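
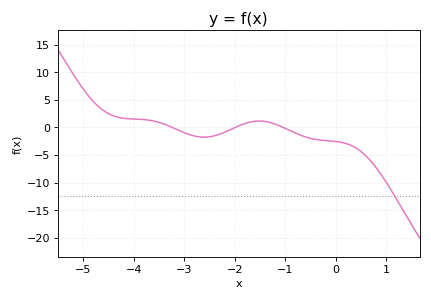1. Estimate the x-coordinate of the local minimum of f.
-2.61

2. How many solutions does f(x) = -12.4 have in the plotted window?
1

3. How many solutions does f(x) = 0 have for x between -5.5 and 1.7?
3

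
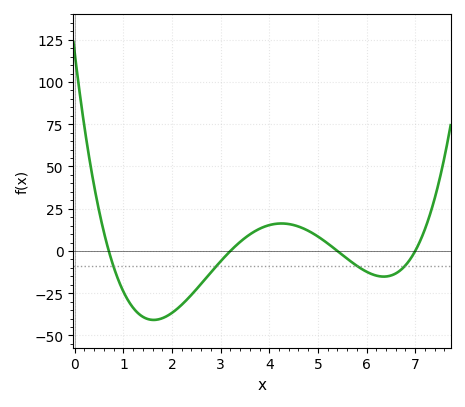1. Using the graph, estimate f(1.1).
-29.4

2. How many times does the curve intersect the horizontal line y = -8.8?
4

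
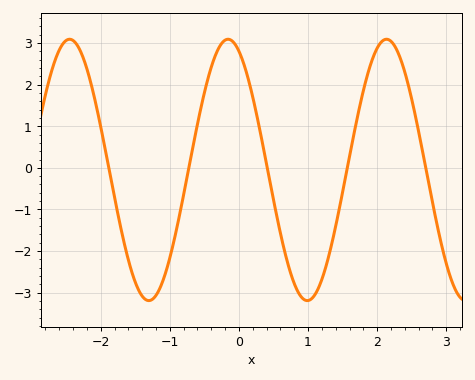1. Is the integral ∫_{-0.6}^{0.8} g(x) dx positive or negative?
positive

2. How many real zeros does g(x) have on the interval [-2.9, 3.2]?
5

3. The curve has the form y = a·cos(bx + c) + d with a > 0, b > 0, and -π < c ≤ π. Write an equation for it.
y = 3.14cos(2.7x + 0.43) - 0.05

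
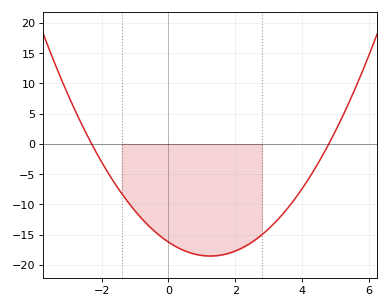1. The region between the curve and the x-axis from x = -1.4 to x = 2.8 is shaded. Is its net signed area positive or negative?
negative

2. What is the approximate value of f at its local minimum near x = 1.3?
-18.5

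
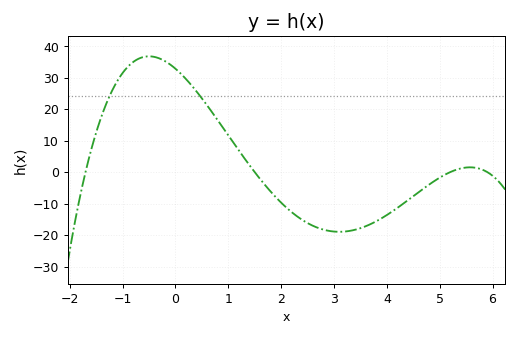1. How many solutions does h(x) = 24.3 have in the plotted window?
2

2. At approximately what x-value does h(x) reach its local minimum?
3.2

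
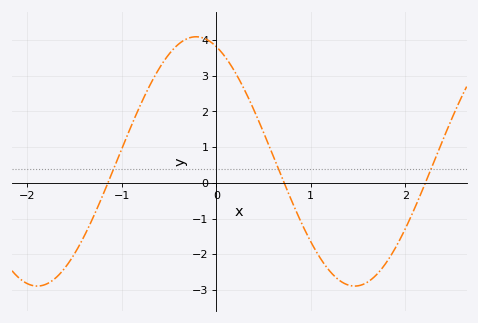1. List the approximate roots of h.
-1.15, 0.718, 2.21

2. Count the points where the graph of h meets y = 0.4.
3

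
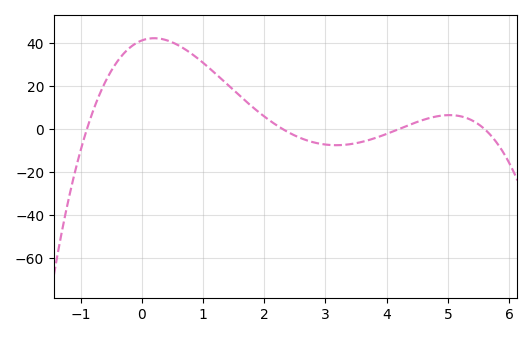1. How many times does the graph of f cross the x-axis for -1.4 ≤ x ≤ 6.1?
4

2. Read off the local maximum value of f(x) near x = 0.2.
42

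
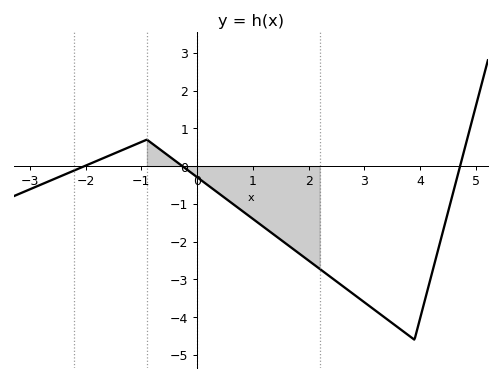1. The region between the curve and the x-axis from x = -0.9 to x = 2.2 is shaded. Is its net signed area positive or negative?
negative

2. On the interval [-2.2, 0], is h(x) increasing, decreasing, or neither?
neither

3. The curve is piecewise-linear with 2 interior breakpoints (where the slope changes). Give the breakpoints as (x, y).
(-0.9, 0.7); (3.9, -4.6)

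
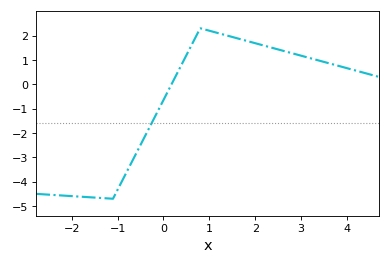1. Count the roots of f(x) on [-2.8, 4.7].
1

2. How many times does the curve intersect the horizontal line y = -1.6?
1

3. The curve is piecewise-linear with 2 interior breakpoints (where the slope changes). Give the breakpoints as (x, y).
(-1.1, -4.7); (0.8, 2.3)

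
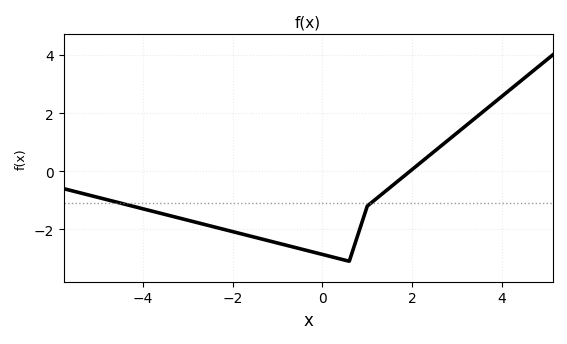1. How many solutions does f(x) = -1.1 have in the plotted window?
2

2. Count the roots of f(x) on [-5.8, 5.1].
1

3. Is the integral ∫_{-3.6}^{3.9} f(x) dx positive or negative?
negative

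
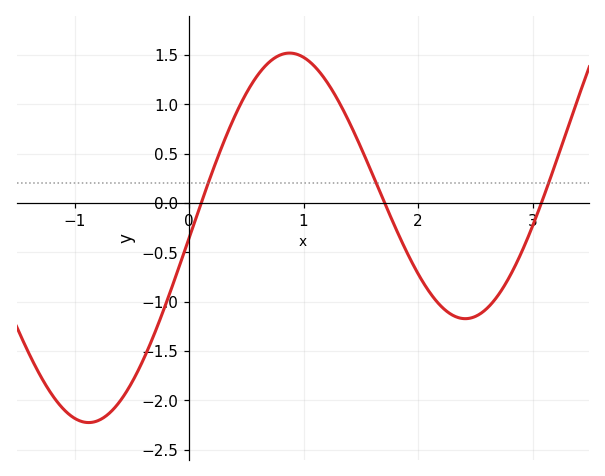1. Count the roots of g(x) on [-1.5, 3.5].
3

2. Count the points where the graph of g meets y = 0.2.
3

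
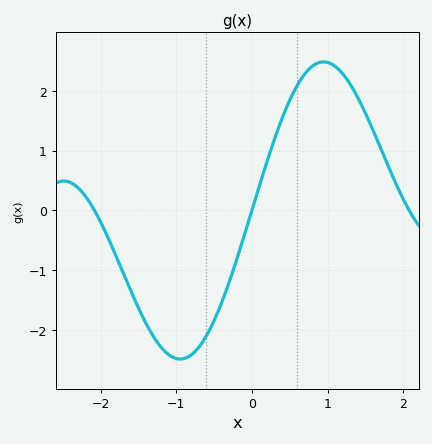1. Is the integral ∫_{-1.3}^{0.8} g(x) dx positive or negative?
negative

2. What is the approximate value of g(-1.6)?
-1.3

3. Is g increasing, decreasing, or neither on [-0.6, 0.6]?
increasing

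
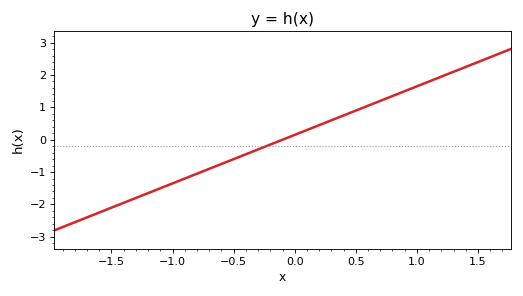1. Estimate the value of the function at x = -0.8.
-1.1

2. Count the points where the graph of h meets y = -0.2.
1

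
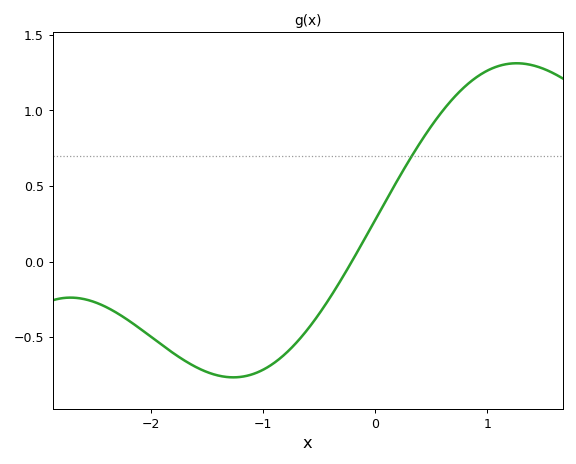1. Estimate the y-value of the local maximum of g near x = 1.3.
1.31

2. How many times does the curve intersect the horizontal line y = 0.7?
1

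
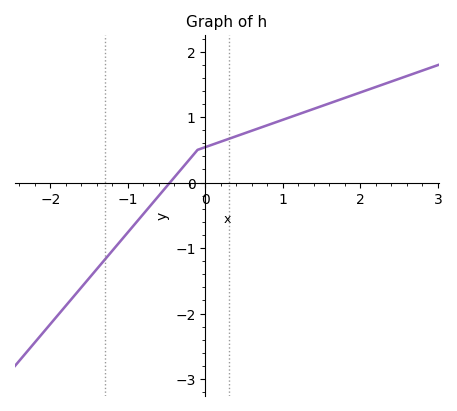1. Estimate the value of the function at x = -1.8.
-1.88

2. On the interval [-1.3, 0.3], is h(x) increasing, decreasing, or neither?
increasing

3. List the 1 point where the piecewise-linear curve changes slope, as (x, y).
(-0.1, 0.5)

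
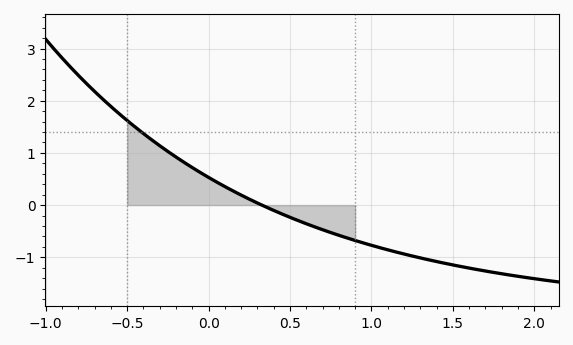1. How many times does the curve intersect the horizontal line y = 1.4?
1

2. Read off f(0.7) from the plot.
-0.473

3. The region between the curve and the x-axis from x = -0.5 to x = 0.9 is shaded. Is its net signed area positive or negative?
positive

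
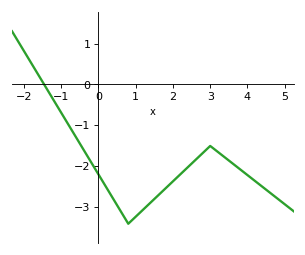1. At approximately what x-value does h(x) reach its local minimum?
0.8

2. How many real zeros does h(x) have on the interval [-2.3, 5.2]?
1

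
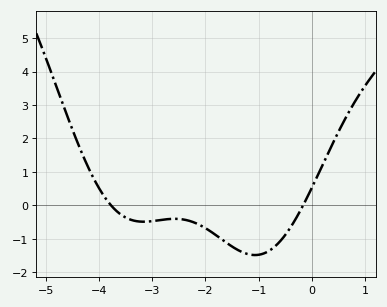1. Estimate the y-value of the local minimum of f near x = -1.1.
-1.5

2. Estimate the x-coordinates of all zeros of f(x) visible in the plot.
-3.8, -0.2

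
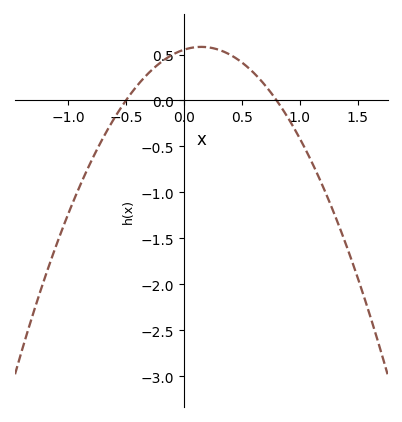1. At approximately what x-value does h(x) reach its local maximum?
0.15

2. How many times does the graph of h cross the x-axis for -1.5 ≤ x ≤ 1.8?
2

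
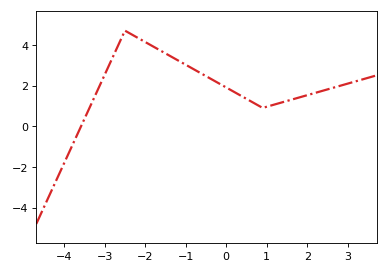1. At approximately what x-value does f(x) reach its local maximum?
-2.4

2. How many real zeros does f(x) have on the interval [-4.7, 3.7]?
1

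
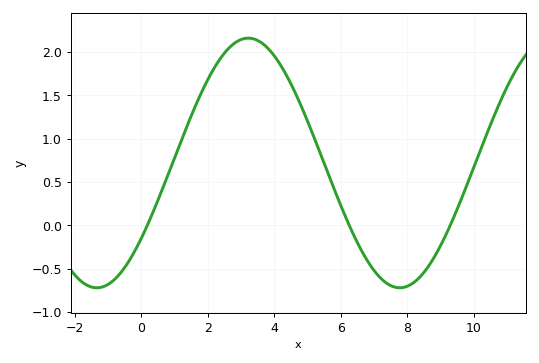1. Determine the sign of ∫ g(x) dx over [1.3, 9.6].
positive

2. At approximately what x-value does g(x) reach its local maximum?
3.2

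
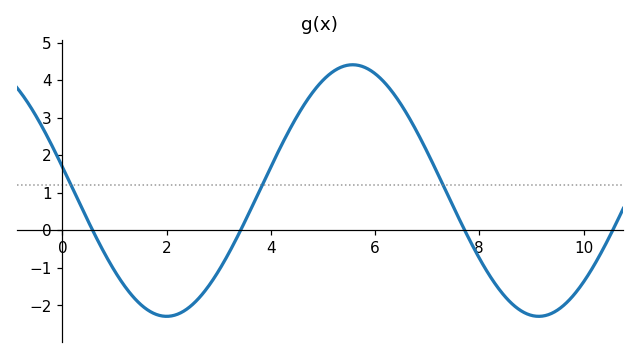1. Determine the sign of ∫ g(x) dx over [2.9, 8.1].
positive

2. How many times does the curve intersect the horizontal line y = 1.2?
3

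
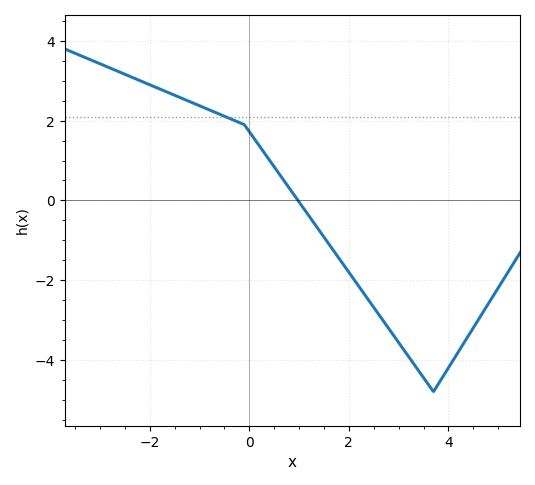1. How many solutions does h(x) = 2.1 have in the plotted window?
1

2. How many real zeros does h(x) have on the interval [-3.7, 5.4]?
1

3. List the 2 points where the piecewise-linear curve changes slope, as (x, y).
(-0.1, 1.9); (3.7, -4.8)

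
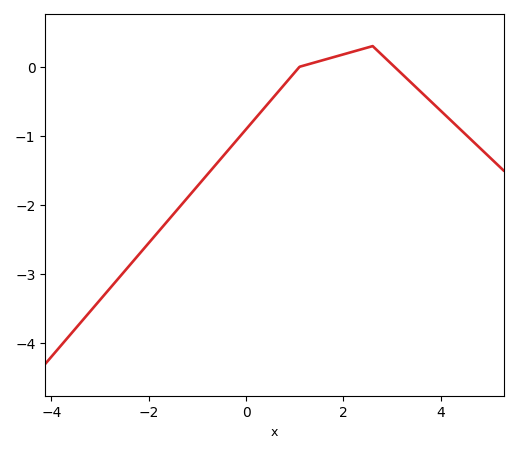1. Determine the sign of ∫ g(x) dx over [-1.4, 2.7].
negative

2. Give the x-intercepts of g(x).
1.1, 3.05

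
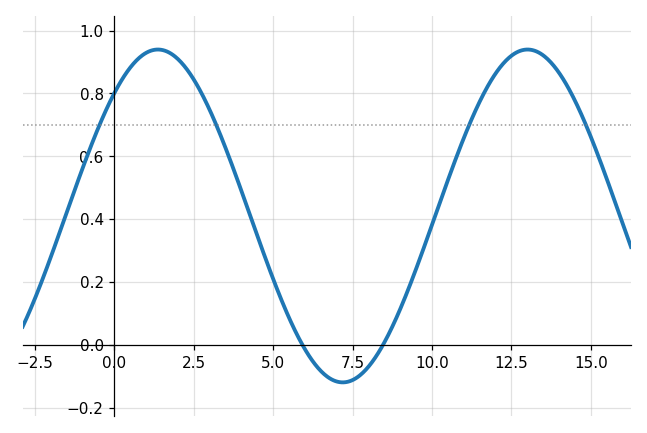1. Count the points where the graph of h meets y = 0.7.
4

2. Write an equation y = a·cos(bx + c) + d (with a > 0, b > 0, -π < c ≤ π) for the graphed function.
y = 0.53cos(0.54x - 0.74) + 0.41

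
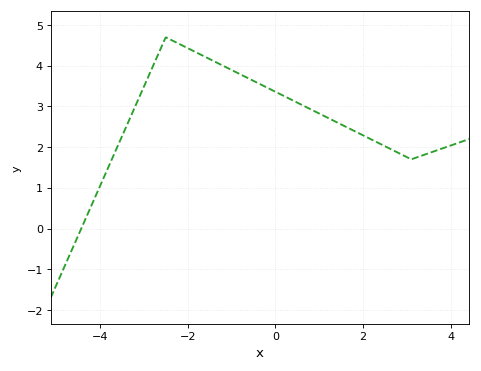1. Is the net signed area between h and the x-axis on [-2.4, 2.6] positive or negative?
positive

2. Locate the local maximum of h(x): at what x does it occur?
-2.5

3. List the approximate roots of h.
-4.43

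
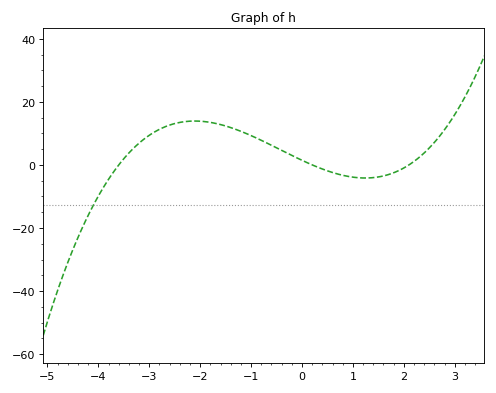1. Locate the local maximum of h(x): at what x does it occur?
-2.11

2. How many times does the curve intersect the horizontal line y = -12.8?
1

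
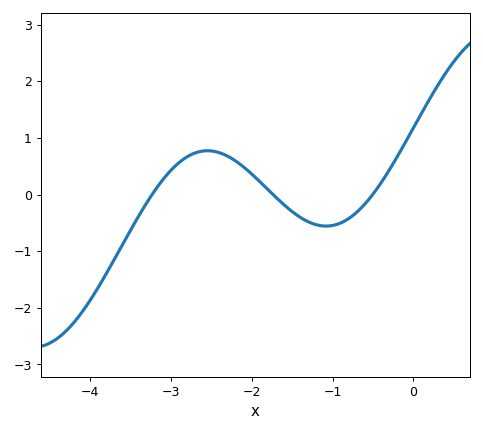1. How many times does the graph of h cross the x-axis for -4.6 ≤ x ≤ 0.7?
3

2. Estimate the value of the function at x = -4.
-1.86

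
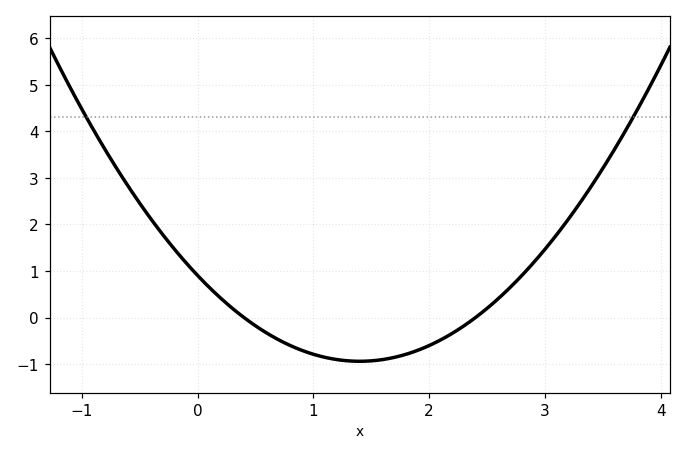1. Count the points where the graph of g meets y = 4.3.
2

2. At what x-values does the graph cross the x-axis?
0.4, 2.4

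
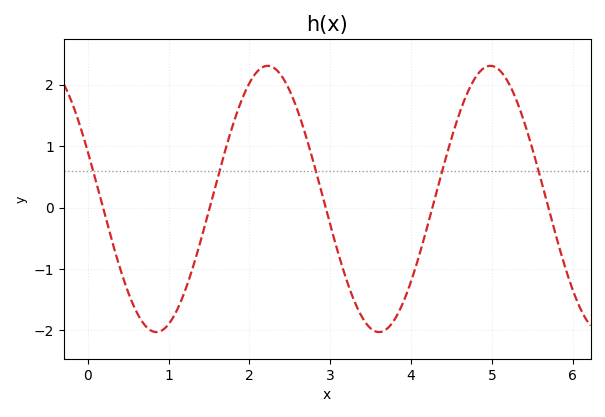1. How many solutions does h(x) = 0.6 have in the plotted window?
5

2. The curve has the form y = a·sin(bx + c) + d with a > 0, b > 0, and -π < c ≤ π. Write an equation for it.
y = 2.17sin(2.3x + 2.8) + 0.14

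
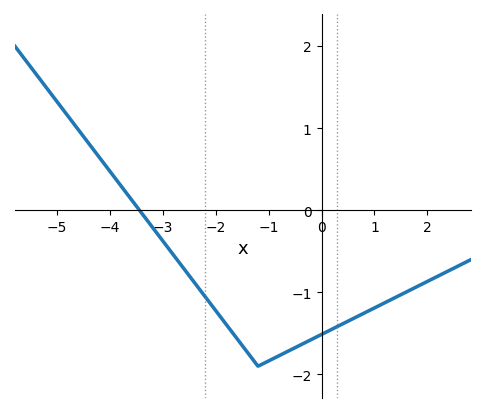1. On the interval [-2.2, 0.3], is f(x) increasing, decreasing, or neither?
neither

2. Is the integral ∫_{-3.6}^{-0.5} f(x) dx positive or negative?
negative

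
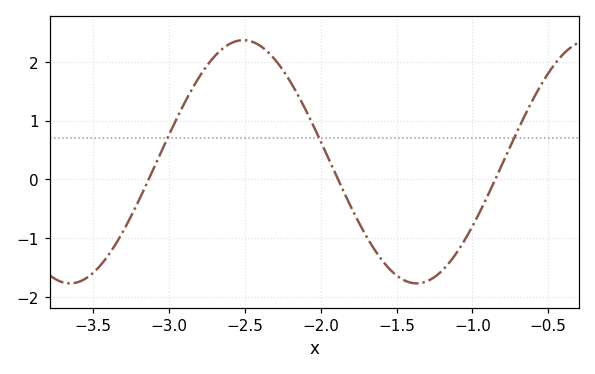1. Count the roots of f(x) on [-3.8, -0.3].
3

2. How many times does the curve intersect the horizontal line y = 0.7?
3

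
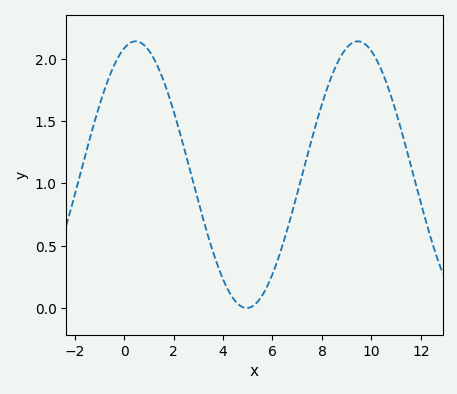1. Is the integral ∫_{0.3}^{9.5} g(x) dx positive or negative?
positive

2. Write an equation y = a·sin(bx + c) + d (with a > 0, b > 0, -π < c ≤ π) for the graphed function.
y = 1.07sin(0.7x + 1.24) + 1.07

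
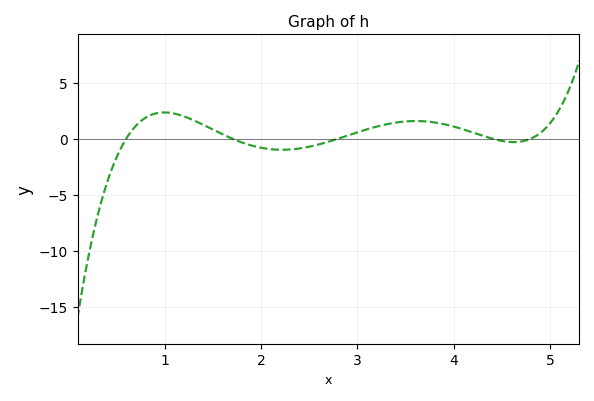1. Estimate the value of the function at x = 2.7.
-0.27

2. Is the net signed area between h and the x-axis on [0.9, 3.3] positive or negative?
positive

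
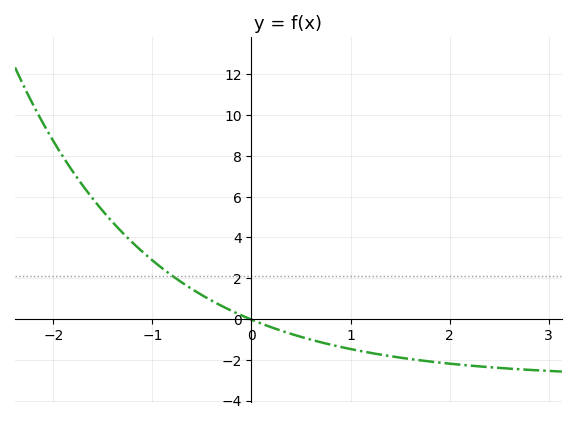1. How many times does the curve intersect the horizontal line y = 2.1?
1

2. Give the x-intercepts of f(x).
-0.015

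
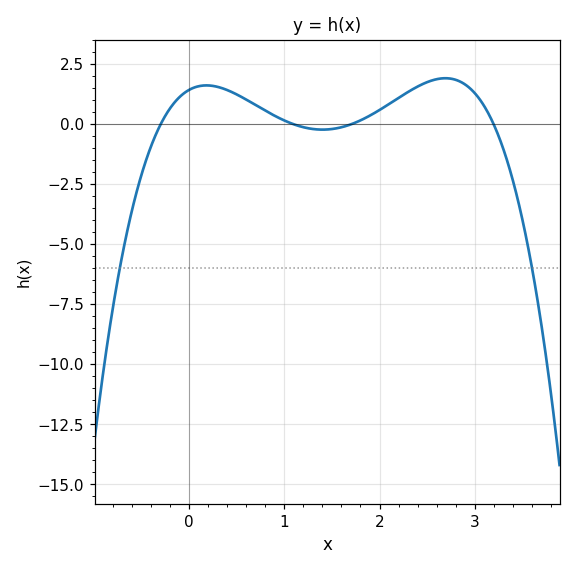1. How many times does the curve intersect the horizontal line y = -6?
2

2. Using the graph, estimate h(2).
0.6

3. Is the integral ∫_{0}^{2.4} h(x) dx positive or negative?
positive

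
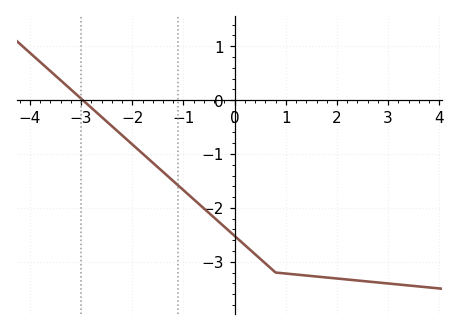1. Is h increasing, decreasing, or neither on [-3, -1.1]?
decreasing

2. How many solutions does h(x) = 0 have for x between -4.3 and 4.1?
1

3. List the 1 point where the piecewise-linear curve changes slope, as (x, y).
(0.8, -3.2)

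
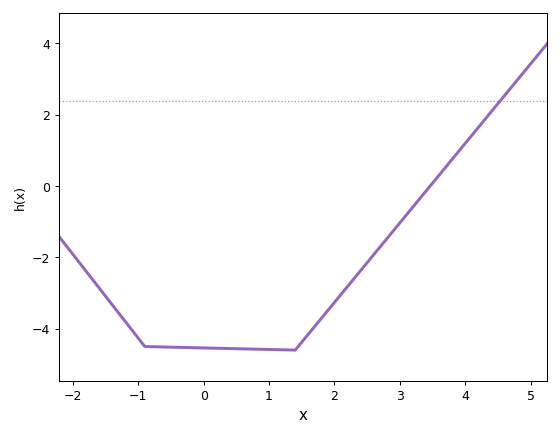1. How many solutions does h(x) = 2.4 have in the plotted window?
1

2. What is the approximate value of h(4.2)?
1.65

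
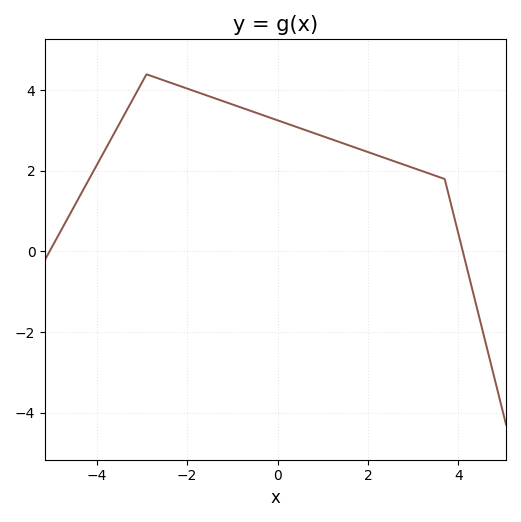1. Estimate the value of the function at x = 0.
3.26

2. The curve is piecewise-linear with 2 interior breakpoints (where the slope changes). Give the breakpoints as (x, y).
(-2.9, 4.4); (3.7, 1.8)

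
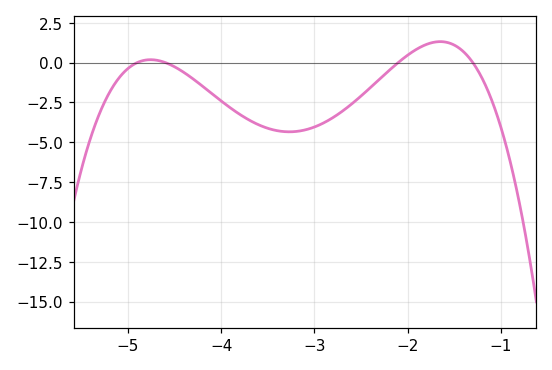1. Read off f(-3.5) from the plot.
-4.2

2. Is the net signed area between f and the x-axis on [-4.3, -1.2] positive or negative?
negative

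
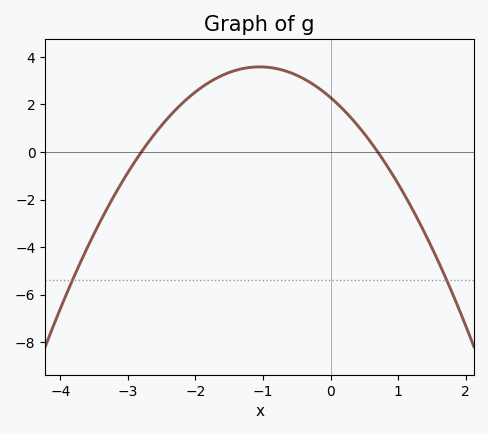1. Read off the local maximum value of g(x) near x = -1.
3.58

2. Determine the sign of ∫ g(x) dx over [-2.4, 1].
positive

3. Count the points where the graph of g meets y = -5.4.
2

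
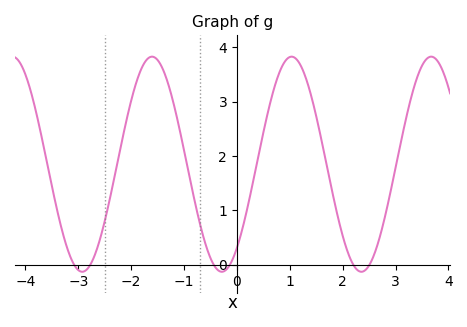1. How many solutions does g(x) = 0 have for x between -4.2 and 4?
6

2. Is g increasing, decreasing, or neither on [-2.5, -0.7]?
neither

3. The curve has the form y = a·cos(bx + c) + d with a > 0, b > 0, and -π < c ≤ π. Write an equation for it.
y = 1.98cos(2.4x - 2.5) + 1.85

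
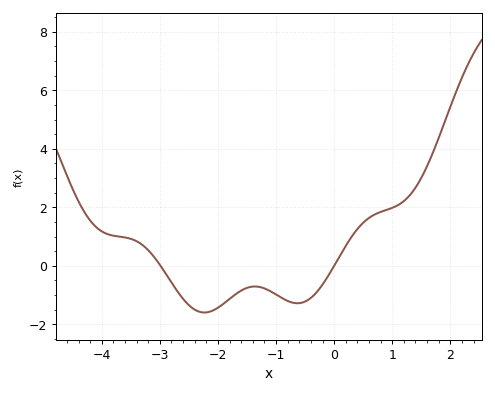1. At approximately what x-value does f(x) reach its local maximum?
-1.37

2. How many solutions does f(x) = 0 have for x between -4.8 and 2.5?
2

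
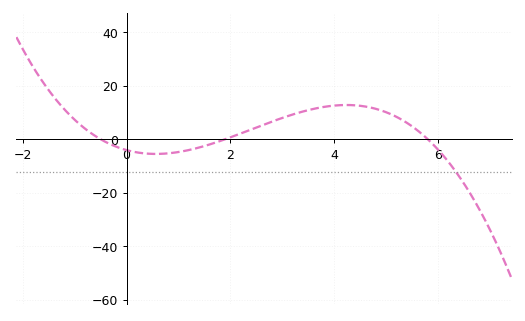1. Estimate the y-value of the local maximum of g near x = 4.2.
12.8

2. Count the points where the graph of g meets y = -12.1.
1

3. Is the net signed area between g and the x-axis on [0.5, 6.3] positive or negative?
positive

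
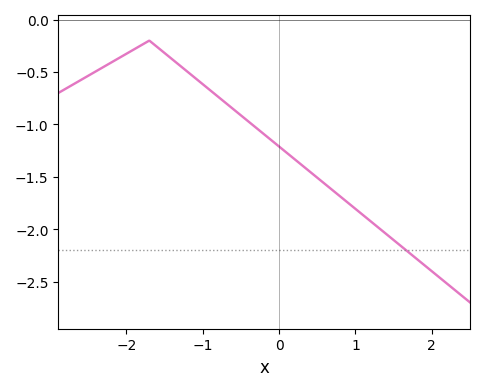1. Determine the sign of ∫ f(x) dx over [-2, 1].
negative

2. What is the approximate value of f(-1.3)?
-0.45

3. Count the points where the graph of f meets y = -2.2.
1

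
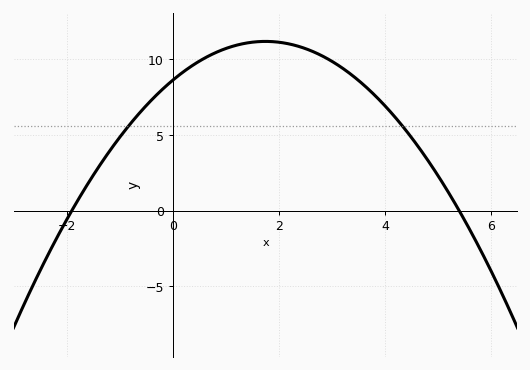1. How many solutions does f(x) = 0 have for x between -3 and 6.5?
2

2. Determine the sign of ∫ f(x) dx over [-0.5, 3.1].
positive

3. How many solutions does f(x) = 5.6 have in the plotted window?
2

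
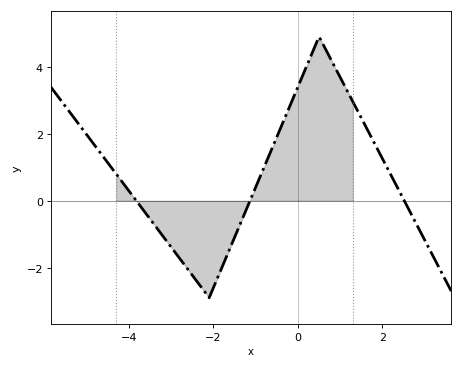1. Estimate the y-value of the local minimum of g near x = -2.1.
-2.9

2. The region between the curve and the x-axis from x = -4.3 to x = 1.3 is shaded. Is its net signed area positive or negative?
positive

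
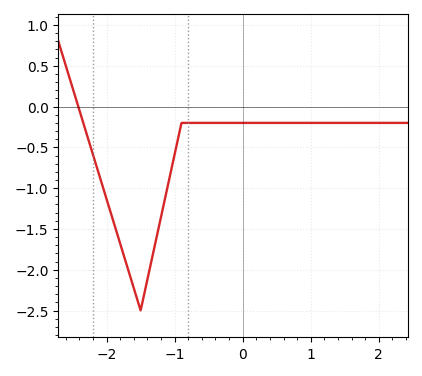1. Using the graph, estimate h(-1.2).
-1.35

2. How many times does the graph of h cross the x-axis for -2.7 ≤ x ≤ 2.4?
1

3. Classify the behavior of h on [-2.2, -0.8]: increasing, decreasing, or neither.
neither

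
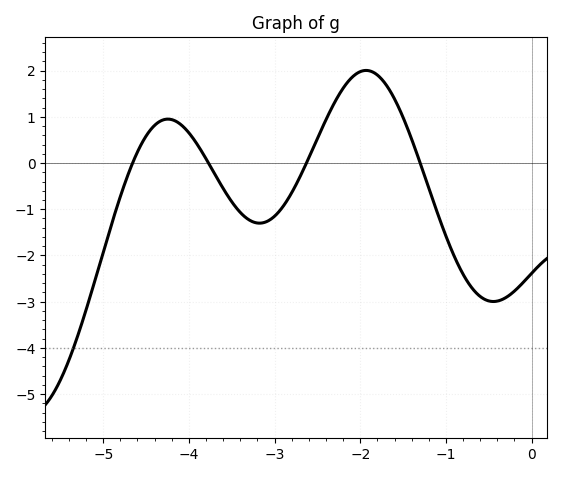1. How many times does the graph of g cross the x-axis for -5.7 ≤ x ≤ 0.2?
4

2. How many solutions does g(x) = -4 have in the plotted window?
1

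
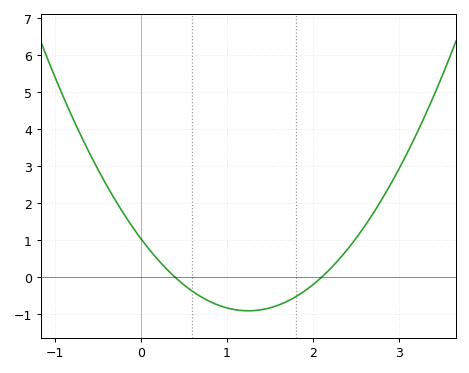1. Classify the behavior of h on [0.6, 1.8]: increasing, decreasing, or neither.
neither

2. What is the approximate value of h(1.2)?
-0.9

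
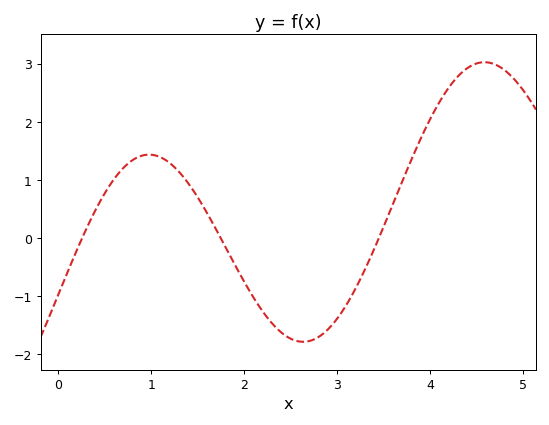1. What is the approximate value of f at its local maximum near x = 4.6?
3.02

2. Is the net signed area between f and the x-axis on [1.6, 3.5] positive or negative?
negative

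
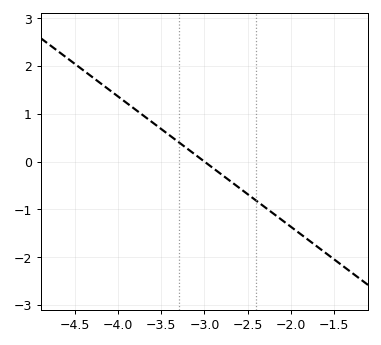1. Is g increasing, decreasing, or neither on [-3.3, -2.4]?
decreasing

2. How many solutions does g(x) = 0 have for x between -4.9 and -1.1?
1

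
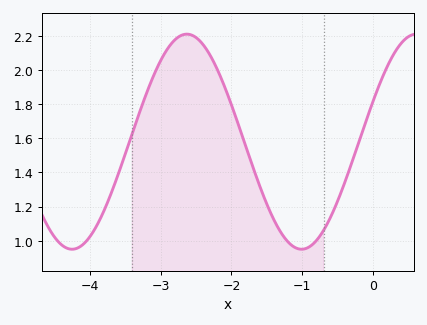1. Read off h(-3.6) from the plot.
1.39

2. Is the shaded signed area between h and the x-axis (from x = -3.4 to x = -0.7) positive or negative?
positive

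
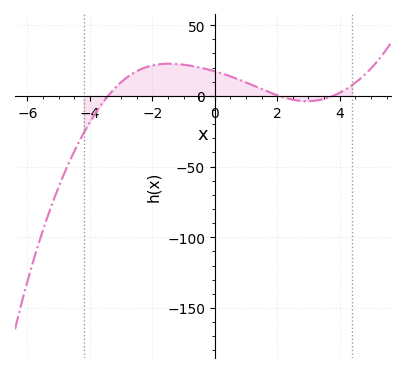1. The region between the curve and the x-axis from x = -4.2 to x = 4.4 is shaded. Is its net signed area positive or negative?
positive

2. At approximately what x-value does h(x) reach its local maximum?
-1.47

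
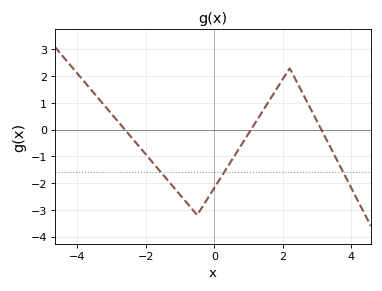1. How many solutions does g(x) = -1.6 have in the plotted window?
3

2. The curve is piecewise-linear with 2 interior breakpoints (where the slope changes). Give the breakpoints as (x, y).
(-0.5, -3.2); (2.2, 2.3)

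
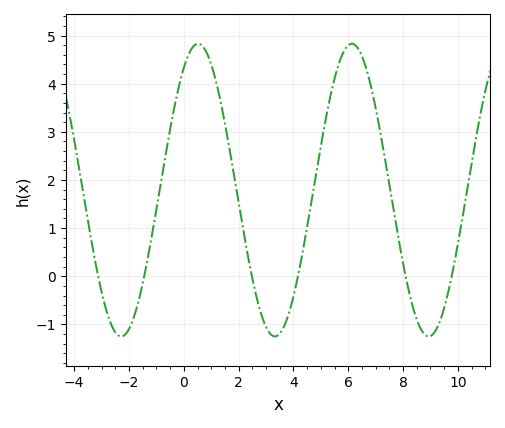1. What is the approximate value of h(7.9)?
0.571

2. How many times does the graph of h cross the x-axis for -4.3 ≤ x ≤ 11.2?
6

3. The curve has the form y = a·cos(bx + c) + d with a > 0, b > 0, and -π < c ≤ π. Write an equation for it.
y = 3.04cos(1.12x - 0.582) + 1.79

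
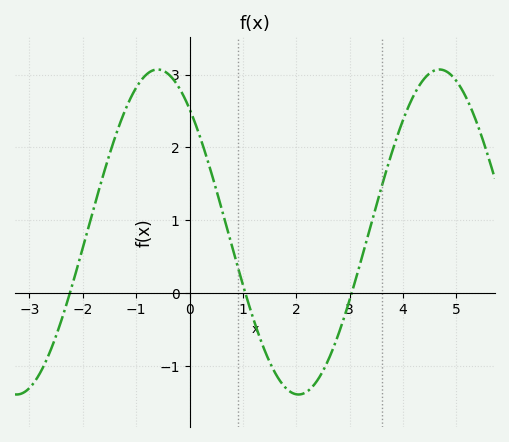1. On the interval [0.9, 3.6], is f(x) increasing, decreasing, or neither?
neither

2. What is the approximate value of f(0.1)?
2.3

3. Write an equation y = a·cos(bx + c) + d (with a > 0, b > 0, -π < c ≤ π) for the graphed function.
y = 2.23cos(1.2x + 0.71) + 0.84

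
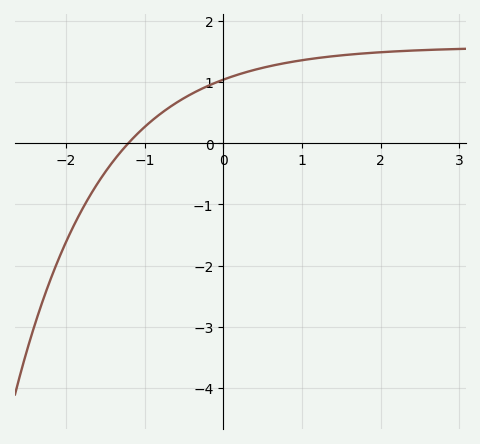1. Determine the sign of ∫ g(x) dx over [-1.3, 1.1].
positive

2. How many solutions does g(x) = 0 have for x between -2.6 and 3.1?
1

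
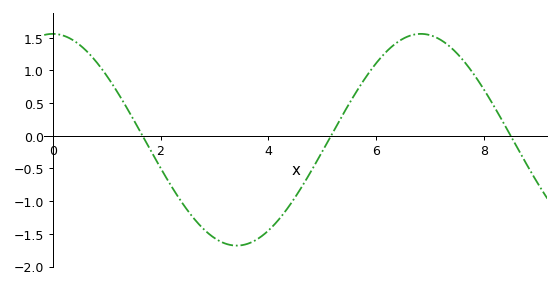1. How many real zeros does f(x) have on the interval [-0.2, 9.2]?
3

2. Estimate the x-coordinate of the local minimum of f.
3.4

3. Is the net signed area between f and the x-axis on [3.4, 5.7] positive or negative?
negative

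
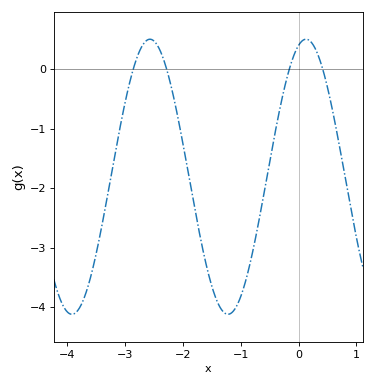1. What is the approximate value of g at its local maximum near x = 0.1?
0.5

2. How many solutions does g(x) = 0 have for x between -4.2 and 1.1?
4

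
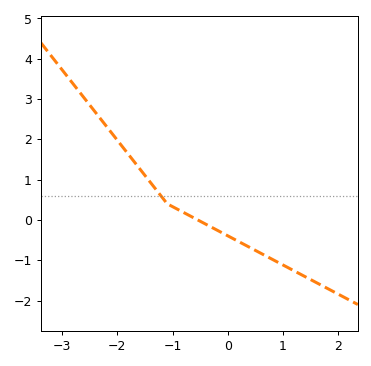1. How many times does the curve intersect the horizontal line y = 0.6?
1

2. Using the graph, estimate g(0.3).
-0.613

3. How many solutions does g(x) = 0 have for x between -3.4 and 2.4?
1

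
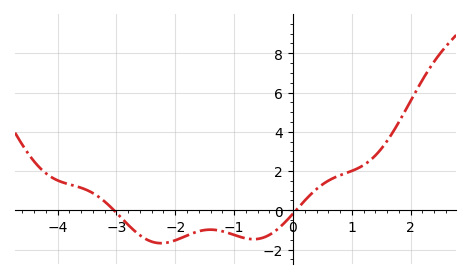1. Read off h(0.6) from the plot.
1.6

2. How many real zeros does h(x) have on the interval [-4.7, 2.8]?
2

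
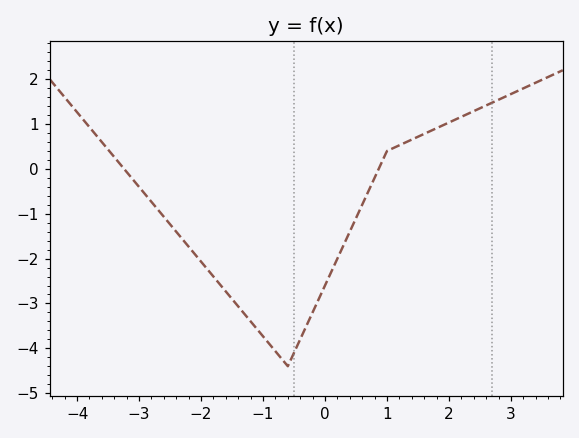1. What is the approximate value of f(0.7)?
-0.5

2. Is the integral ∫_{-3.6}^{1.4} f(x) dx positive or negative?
negative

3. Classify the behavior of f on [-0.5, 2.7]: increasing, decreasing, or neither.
increasing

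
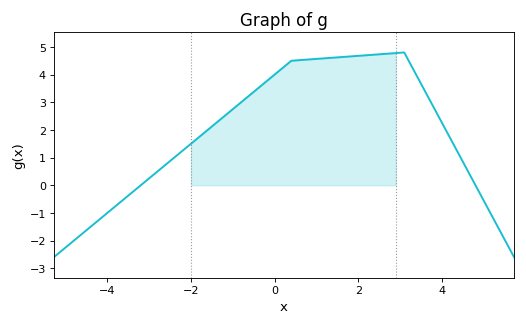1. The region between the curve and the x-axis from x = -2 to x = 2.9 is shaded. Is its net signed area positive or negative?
positive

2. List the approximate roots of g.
-3.2, 4.81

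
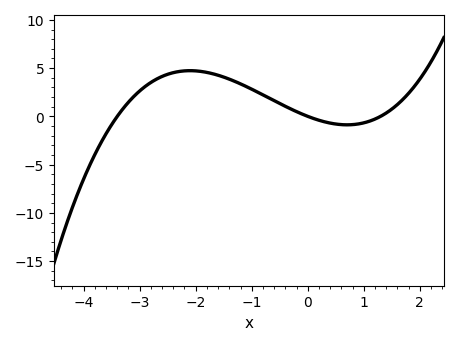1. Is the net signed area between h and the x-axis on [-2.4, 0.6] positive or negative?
positive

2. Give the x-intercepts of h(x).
-3.4, 0, 1.3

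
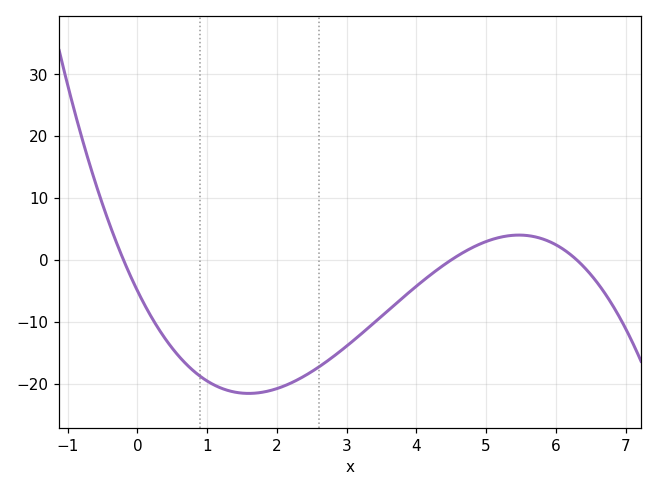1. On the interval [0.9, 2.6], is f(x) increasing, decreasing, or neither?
neither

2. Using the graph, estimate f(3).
-14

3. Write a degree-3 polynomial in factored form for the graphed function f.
y = -0.88(x + 0.2)(x - 4.5)(x - 6.3)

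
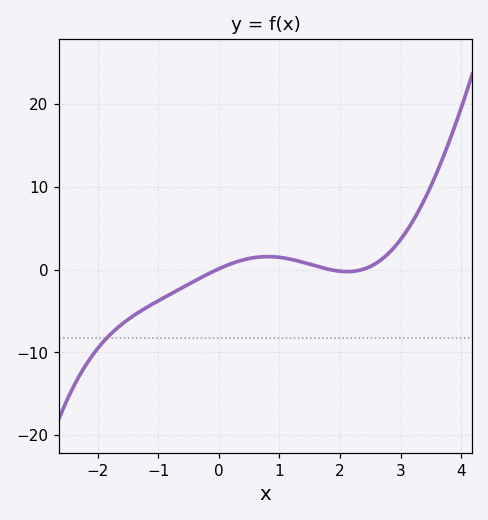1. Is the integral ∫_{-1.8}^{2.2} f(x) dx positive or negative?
negative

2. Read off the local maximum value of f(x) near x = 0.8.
1.56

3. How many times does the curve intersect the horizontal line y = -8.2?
1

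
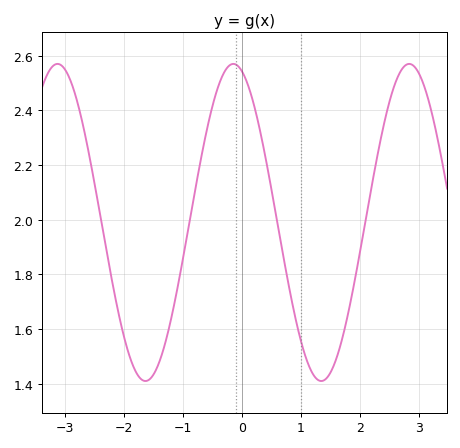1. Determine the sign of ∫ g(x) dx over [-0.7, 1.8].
positive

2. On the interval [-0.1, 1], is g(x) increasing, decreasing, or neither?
decreasing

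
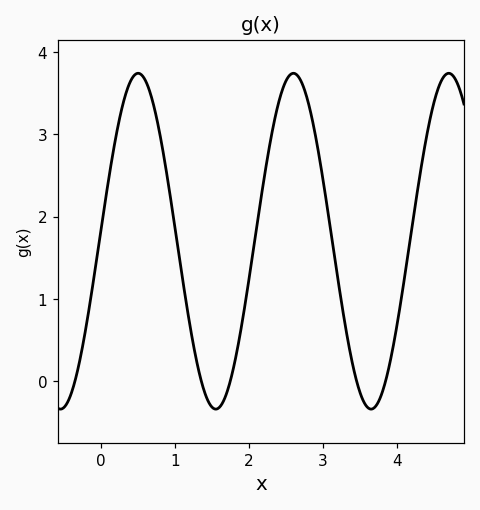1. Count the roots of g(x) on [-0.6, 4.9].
5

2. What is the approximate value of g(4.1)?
1.22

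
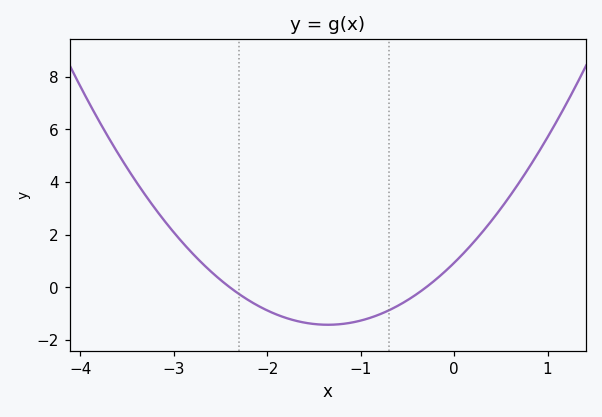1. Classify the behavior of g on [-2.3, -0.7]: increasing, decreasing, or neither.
neither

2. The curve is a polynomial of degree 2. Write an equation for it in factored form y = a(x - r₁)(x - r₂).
y = 1.29(x + 2.4)(x + 0.3)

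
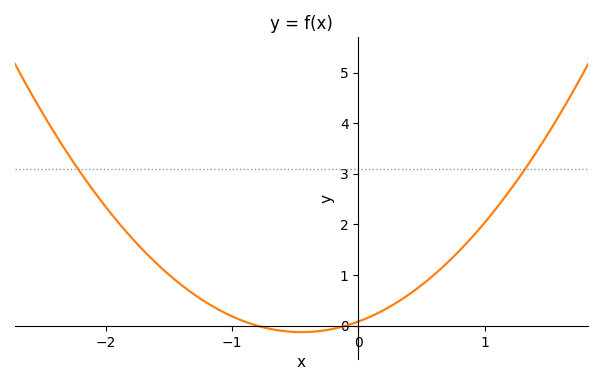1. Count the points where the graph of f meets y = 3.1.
2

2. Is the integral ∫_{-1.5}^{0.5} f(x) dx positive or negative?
positive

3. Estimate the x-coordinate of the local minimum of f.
-0.5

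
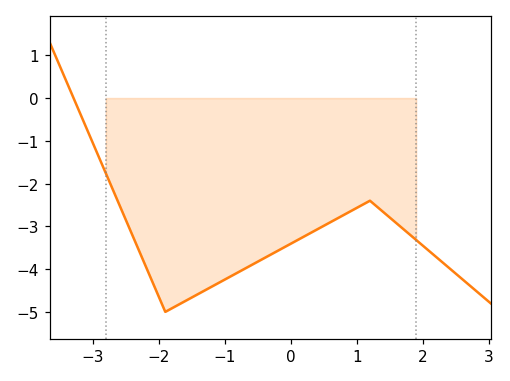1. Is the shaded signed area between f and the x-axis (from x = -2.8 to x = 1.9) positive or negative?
negative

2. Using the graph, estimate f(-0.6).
-3.9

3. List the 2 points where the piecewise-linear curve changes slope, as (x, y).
(-1.9, -5); (1.2, -2.4)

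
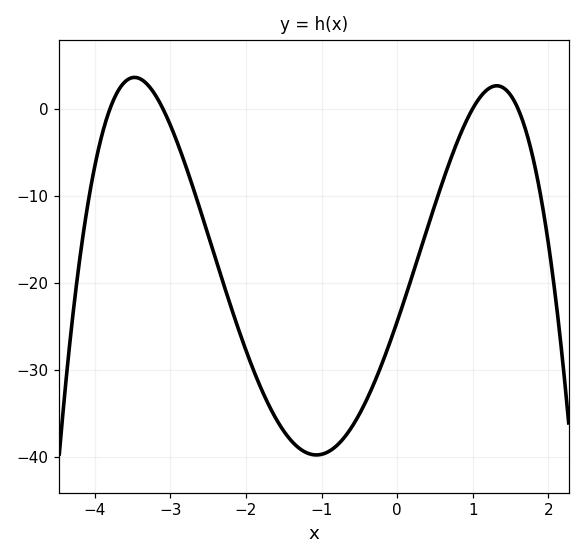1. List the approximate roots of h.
-3.8, -3.1, 1, 1.6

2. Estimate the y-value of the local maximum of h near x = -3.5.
3.6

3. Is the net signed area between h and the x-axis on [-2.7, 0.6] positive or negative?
negative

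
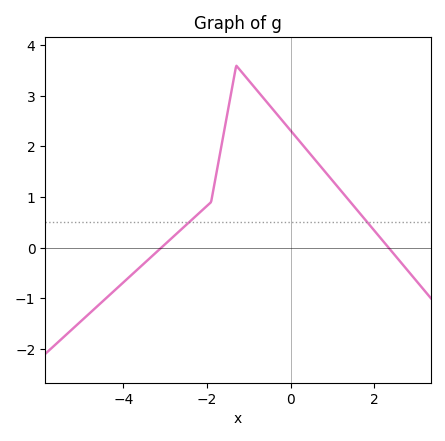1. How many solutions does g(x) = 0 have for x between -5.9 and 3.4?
2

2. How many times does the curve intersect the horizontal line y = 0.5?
2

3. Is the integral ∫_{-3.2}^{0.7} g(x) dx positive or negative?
positive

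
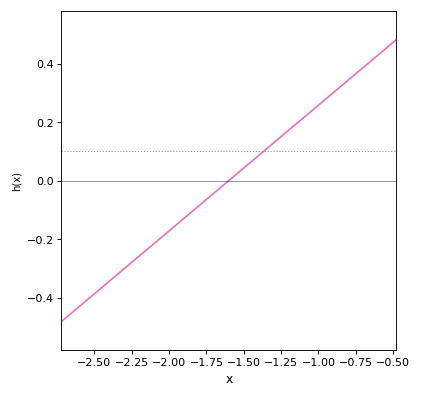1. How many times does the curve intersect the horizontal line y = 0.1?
1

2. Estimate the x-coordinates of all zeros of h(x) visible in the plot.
-1.6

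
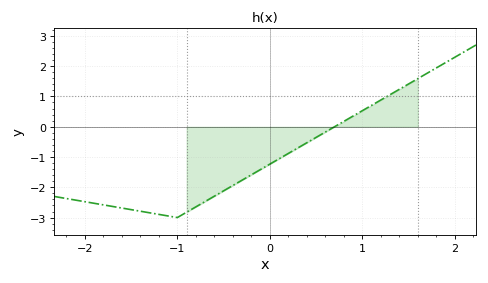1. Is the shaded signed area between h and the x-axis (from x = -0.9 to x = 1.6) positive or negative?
negative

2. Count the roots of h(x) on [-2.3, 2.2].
1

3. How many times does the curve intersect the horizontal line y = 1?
1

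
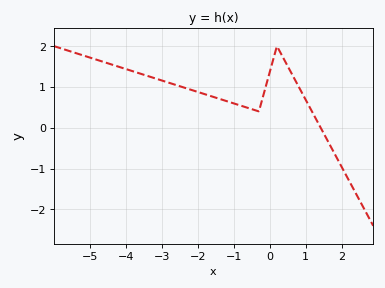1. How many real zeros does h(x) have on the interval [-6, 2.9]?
1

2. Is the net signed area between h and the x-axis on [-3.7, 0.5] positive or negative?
positive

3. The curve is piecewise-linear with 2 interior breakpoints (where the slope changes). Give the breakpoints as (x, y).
(-0.3, 0.4); (0.2, 2)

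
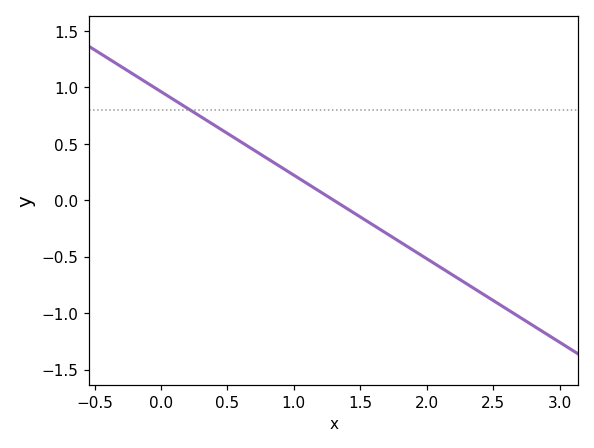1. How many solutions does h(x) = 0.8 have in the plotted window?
1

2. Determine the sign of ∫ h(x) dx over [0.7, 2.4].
negative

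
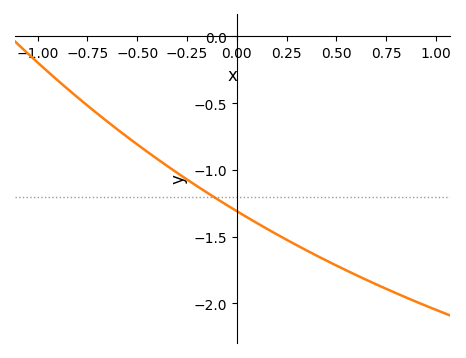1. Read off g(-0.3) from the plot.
-1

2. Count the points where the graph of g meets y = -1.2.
1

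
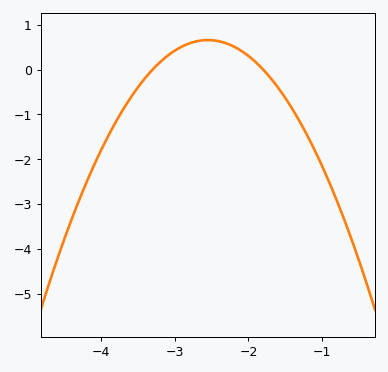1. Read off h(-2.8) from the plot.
0.585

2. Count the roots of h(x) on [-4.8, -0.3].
2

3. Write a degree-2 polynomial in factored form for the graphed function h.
y = -1.17(x + 3.3)(x + 1.8)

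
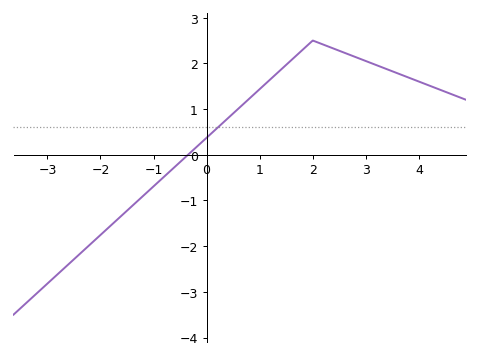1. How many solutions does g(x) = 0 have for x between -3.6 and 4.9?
1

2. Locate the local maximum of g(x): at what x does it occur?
2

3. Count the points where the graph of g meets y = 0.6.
1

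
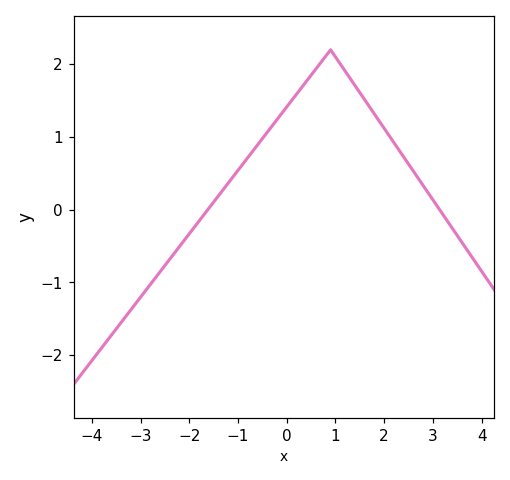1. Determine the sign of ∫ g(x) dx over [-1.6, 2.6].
positive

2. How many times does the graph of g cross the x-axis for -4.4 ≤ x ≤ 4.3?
2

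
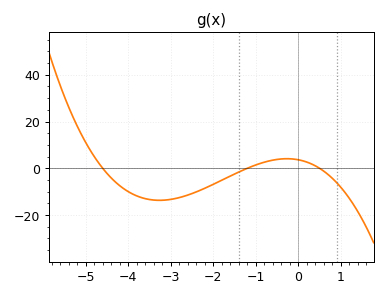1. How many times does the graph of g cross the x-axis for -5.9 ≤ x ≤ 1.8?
3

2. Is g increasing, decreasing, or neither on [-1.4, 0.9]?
neither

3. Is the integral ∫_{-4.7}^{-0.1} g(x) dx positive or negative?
negative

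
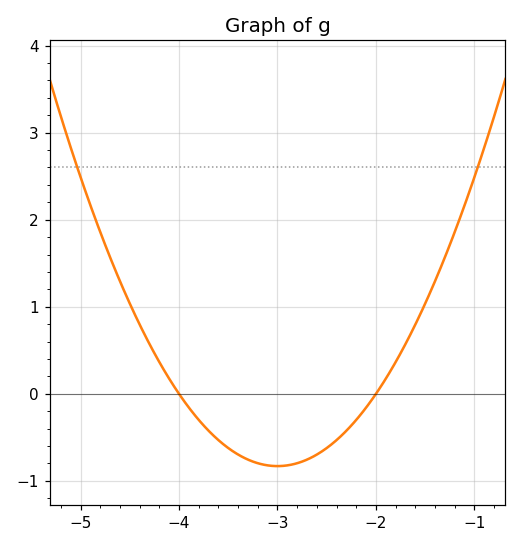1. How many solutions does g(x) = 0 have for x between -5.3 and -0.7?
2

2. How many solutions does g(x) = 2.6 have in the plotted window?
2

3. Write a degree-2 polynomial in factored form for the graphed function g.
y = 0.83(x + 4)(x + 2)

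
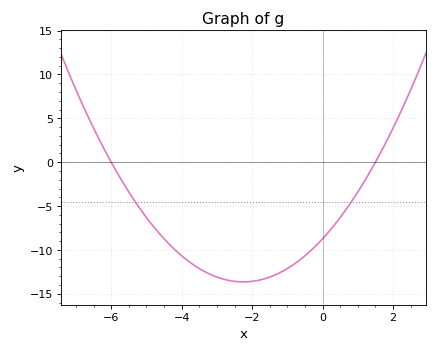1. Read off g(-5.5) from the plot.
-3.5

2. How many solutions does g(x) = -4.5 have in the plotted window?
2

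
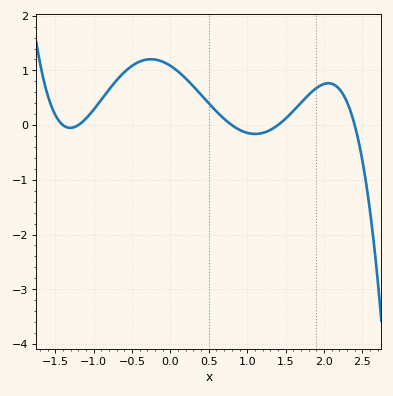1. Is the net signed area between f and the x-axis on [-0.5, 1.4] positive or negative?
positive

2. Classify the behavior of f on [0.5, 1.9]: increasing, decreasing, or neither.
neither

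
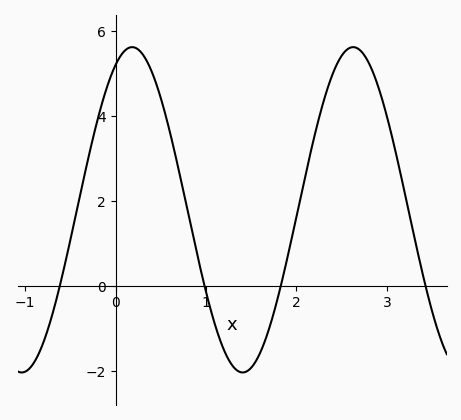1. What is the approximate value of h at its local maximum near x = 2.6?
5.6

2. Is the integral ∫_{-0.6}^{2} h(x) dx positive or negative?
positive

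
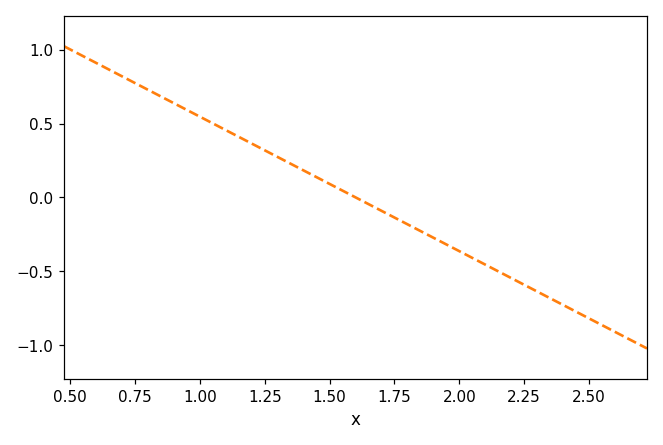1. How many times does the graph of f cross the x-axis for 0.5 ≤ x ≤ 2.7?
1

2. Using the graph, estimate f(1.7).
-0.1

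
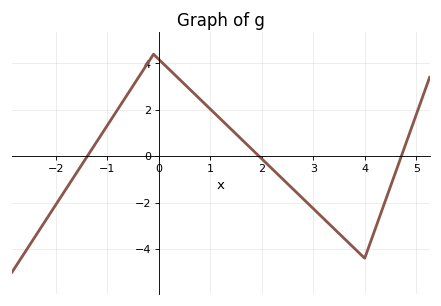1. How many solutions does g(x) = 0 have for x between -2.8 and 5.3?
3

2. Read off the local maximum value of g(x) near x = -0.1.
4.4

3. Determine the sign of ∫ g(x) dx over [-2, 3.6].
positive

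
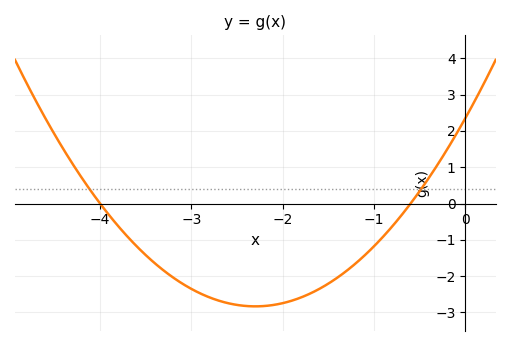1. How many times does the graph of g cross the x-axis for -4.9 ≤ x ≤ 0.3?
2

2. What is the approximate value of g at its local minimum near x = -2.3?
-2.8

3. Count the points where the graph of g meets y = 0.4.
2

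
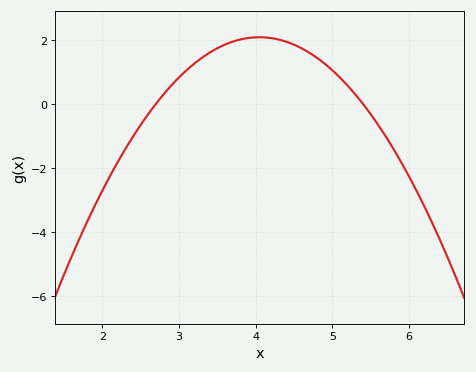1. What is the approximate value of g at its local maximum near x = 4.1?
2.08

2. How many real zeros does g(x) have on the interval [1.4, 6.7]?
2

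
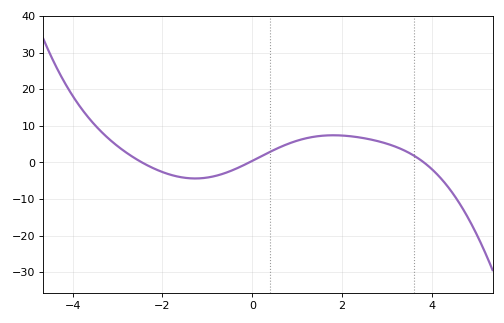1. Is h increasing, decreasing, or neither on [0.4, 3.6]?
neither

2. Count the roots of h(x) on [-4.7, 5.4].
3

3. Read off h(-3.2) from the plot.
6.51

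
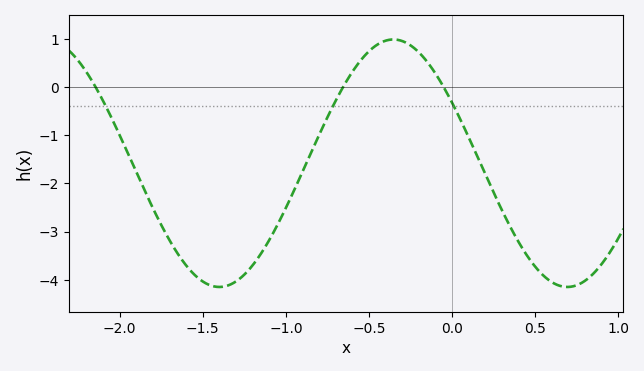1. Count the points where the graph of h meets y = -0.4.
3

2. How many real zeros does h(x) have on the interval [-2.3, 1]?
3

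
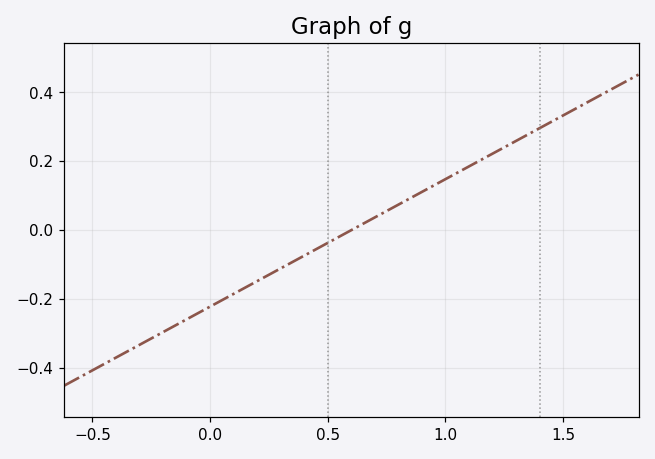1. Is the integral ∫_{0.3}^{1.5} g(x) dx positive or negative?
positive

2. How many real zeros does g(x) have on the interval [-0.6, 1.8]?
1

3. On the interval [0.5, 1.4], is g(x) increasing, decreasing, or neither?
increasing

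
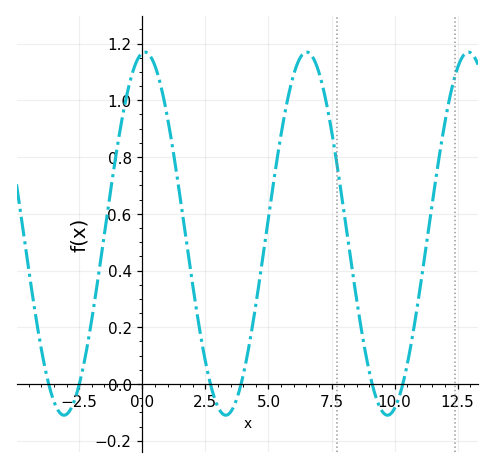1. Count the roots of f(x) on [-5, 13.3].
6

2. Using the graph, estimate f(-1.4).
0.594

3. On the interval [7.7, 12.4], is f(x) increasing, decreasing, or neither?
neither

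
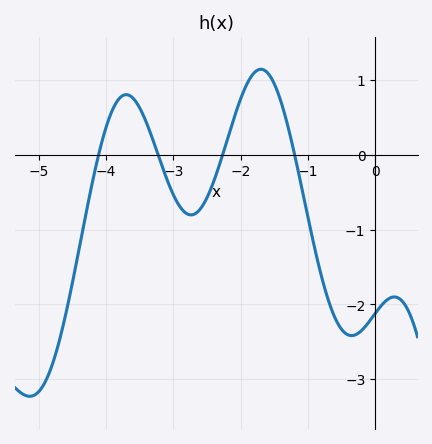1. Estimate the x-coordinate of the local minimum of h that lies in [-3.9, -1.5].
-2.7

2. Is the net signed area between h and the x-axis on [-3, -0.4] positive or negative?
negative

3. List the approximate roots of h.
-4.1, -3.2, -2.3, -1.2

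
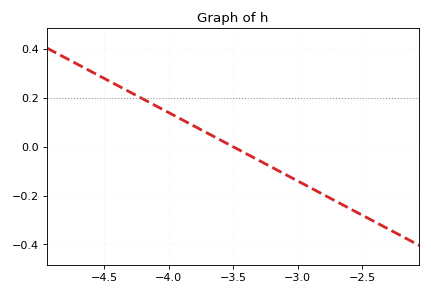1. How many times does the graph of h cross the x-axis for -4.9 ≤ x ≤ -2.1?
1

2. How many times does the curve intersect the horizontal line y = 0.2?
1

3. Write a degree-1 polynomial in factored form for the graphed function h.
y = -0.28(x + 3.5)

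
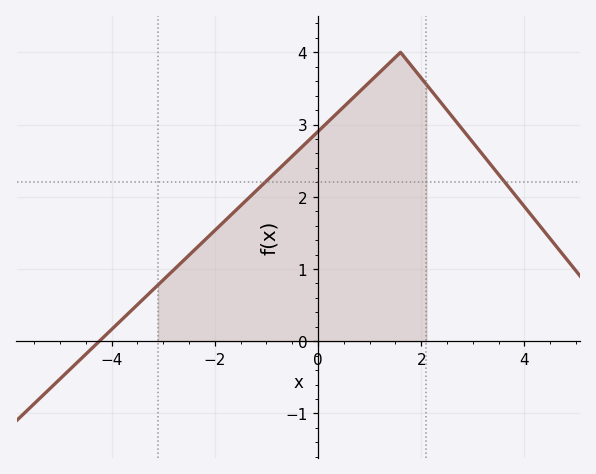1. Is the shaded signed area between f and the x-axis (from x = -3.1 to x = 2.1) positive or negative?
positive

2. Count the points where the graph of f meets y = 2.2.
2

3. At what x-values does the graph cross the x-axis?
-4.2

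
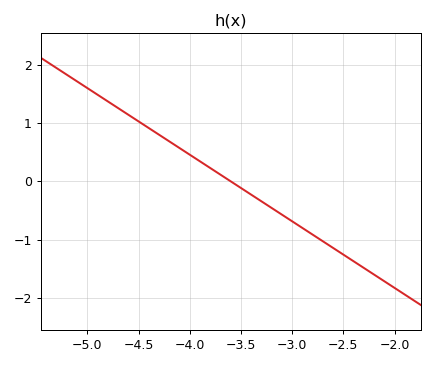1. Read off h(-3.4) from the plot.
-0.228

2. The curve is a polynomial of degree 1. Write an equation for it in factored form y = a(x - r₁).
y = -1.14(x + 3.6)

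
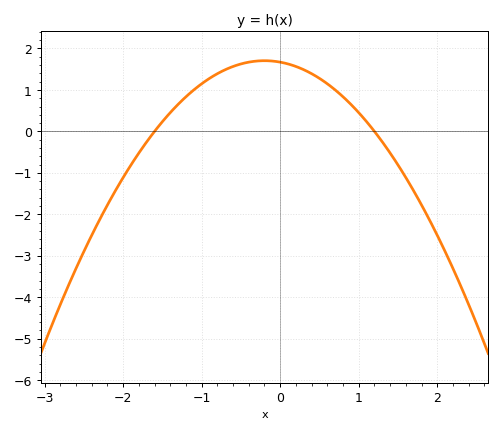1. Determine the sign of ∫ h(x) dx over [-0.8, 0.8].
positive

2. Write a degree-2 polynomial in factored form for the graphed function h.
y = -0.87(x + 1.6)(x - 1.2)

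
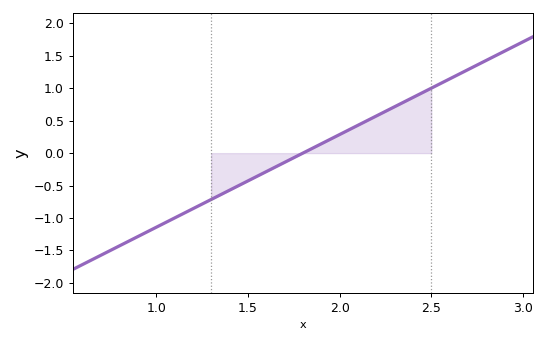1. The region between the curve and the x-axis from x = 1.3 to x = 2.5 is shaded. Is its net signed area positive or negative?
positive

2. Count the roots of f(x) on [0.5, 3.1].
1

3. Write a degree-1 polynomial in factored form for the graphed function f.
y = 1.43(x - 1.8)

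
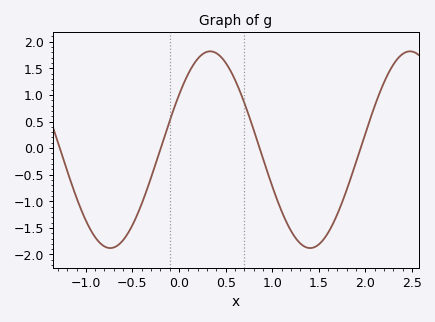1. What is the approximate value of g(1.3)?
-1.79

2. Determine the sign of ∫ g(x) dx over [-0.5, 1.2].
positive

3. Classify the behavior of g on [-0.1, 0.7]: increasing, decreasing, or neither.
neither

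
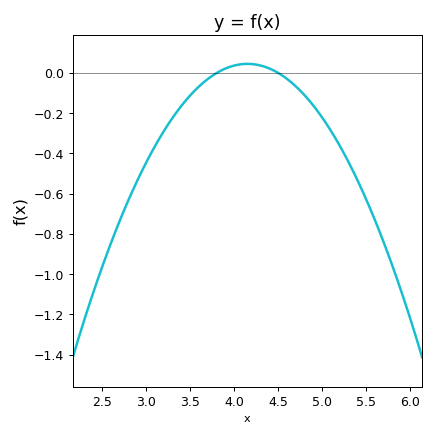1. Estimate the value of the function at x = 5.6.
-0.74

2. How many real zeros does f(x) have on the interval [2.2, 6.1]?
2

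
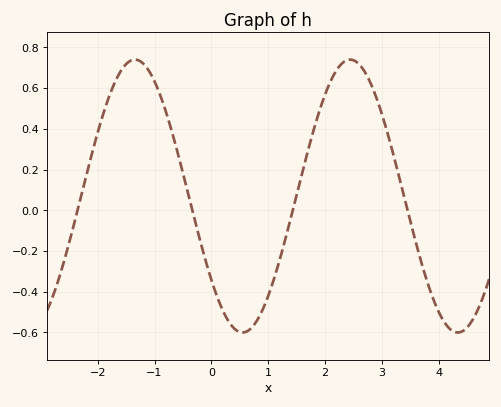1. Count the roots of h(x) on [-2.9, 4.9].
4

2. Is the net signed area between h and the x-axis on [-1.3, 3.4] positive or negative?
positive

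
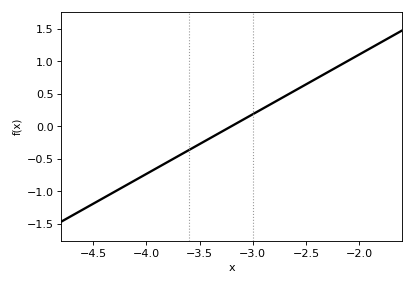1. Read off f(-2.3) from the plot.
0.85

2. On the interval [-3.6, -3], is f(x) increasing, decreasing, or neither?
increasing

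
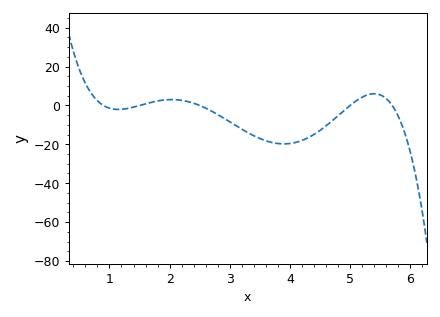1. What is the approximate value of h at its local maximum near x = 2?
3.04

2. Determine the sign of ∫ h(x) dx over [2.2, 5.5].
negative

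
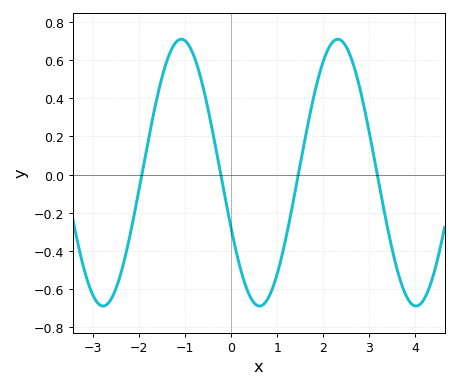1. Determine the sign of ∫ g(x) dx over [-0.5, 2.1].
negative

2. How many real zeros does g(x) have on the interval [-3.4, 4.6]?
4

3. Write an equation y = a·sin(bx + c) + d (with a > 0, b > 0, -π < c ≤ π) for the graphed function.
y = 0.7sin(1.9x - 2.7) + 0.01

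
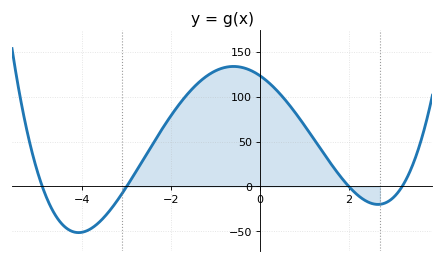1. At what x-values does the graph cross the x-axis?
-4.9, -3, 2, 3.2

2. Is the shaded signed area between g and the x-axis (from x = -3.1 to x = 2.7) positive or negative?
positive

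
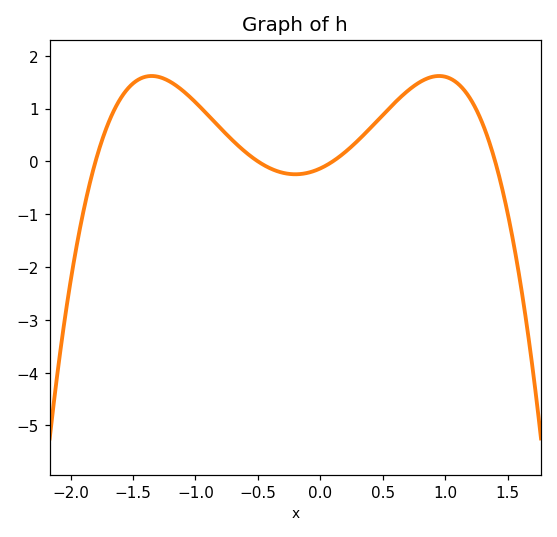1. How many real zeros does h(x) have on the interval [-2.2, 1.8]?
4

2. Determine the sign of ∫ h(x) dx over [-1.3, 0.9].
positive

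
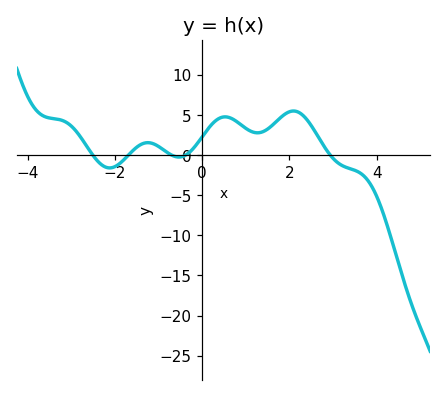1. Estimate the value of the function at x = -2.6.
0.734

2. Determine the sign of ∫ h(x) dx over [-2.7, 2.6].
positive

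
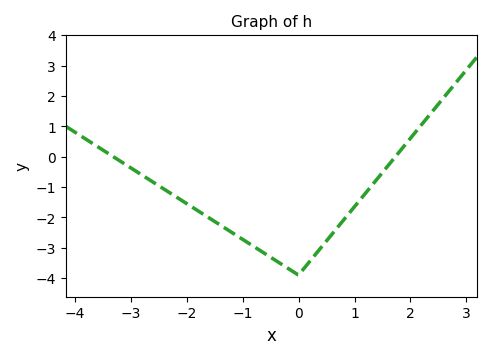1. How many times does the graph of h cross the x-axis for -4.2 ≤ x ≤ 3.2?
2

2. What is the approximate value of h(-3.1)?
-0.2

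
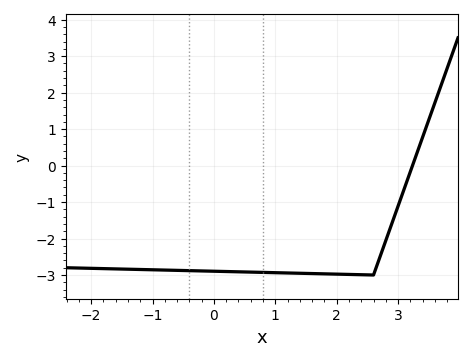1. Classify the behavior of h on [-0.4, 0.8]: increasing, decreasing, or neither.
decreasing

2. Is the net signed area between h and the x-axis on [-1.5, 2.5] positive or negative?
negative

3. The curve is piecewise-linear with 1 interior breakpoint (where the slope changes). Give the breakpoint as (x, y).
(2.6, -3)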